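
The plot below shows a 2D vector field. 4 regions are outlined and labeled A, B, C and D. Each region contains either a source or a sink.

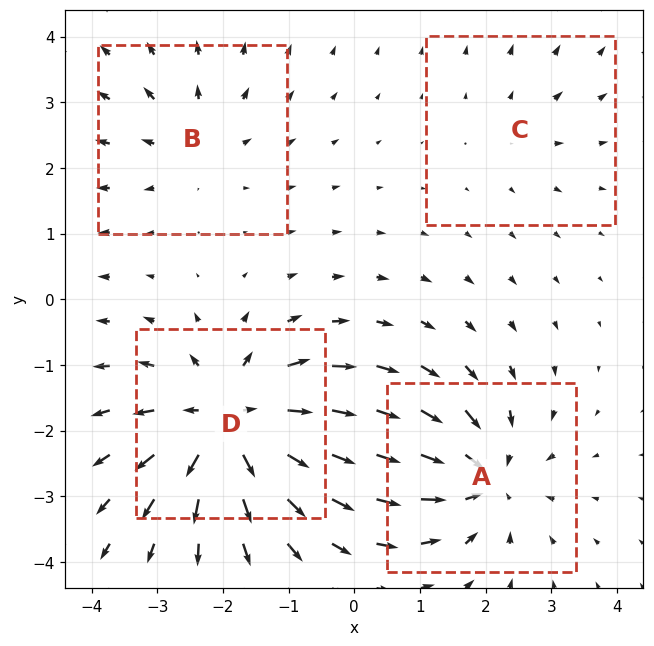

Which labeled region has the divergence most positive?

D

Divergence at each region's feature centre — A: about -6, B: about +3, C: about +2, D: about +8. Region D is most positive.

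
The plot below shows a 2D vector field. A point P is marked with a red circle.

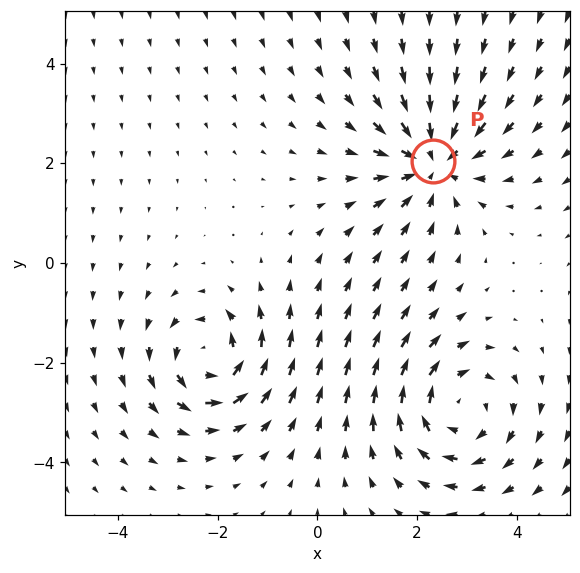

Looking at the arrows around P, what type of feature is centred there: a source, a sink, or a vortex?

At P (2.3, 2.0) the arrows converge inward. Divergence about -4, curl ≈0 — negative divergence with near-zero curl is a sink.

sink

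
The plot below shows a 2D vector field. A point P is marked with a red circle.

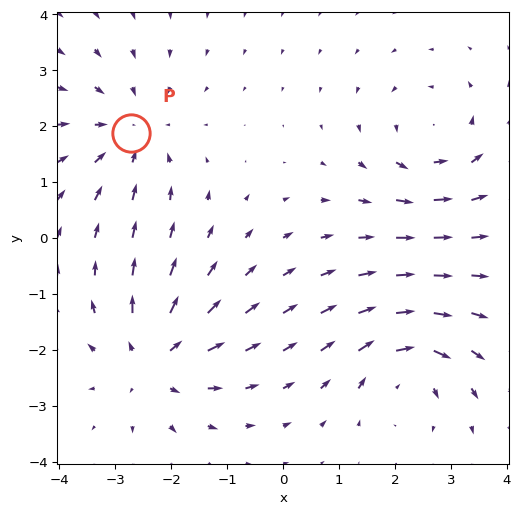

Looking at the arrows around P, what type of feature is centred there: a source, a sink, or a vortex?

At P (-2.7, 1.9) the arrows converge inward. Divergence about -4, curl ≈0 — negative divergence with near-zero curl is a sink.

sink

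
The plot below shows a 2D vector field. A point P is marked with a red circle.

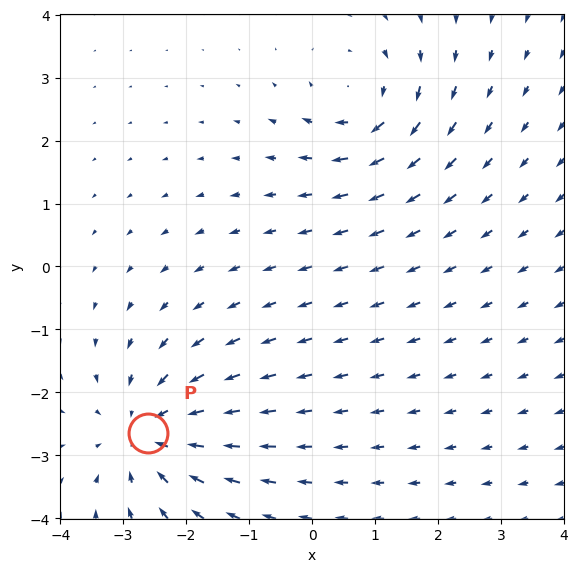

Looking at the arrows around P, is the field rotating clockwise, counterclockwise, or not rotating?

not rotating

Near P at (-2.6, -2.6) the arrows show no circulation. The curl there is ≈0.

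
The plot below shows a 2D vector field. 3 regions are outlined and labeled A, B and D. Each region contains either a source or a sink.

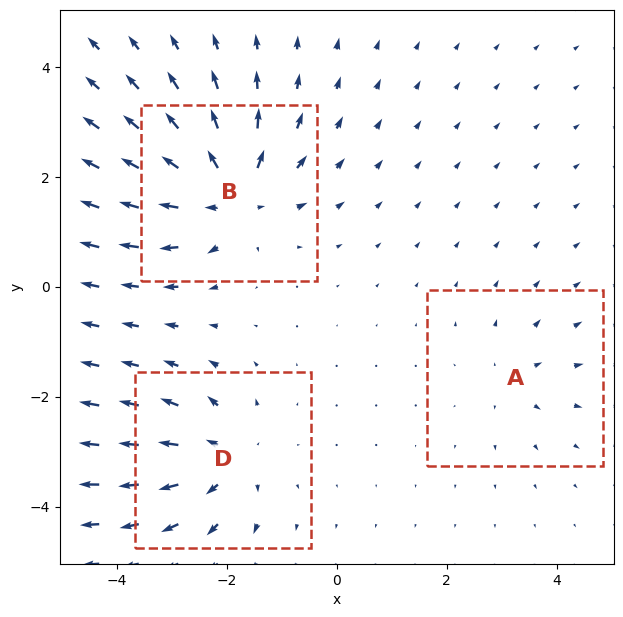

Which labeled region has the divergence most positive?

Divergence at each region's feature centre — A: about +2, B: about +5, D: about +4. Region B is most positive.

B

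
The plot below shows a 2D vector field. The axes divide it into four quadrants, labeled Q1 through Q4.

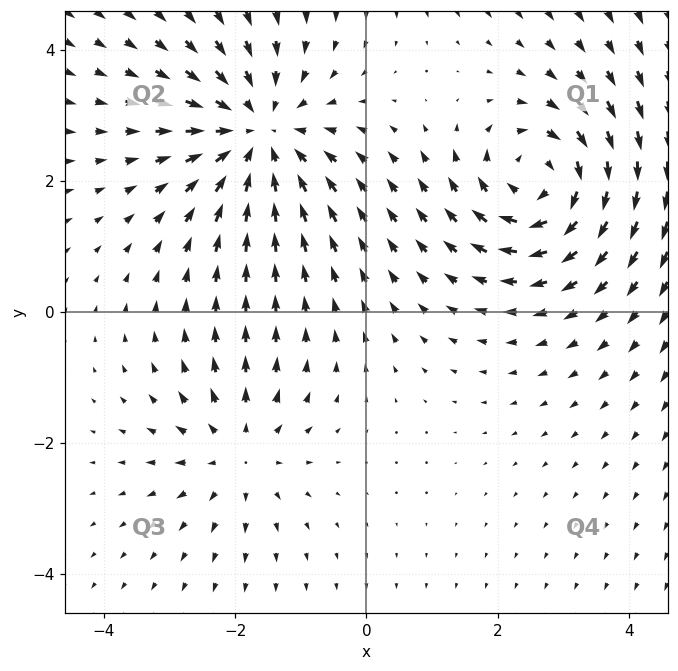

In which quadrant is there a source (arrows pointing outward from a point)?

Q3

The source sits at approximately (-1.9, -2.1), which lies in quadrant Q3. The divergence there is about +3, positive as expected for a source.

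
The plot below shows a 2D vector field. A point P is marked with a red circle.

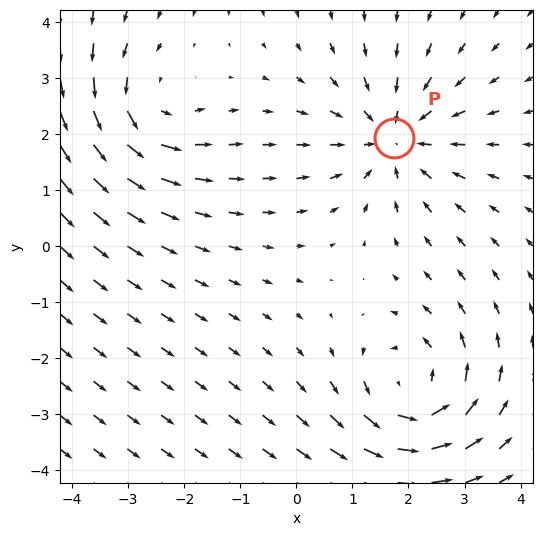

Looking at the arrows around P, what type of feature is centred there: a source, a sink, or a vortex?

At P (1.7, 1.9) the arrows converge inward. Divergence about -4, curl ≈0 — negative divergence with near-zero curl is a sink.

sink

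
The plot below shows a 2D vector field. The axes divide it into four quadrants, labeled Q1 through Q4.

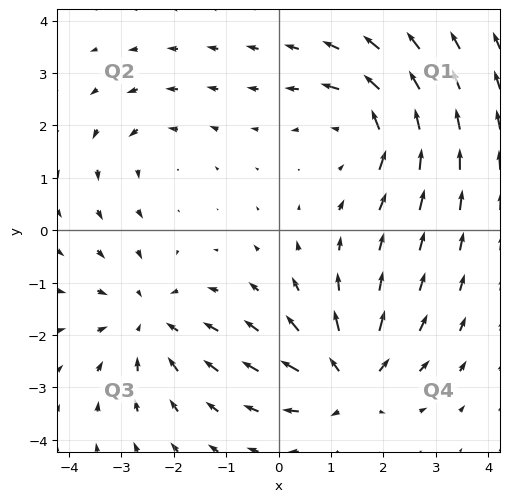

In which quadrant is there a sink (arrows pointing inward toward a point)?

Q3

The sink sits at approximately (-2.5, -1.7), which lies in quadrant Q3. The divergence there is about -4, negative as expected for a sink.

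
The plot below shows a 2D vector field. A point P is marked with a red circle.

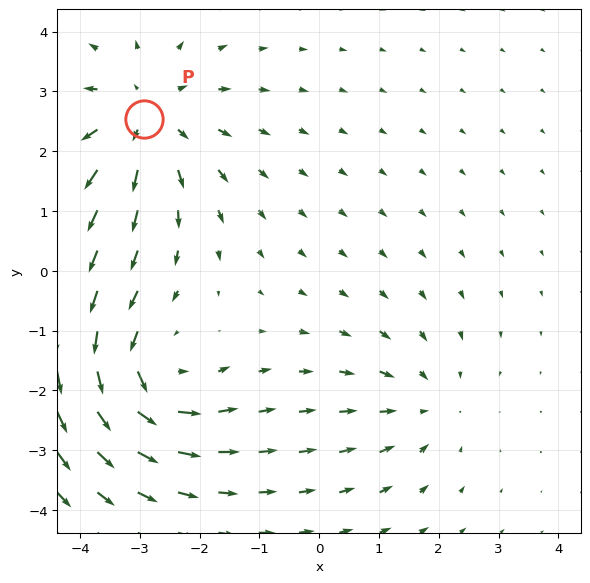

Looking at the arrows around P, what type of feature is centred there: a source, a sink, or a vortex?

At P (-2.9, 2.5) the arrows spread outward. Divergence about +4, curl ≈0 — positive divergence with near-zero curl is a source.

source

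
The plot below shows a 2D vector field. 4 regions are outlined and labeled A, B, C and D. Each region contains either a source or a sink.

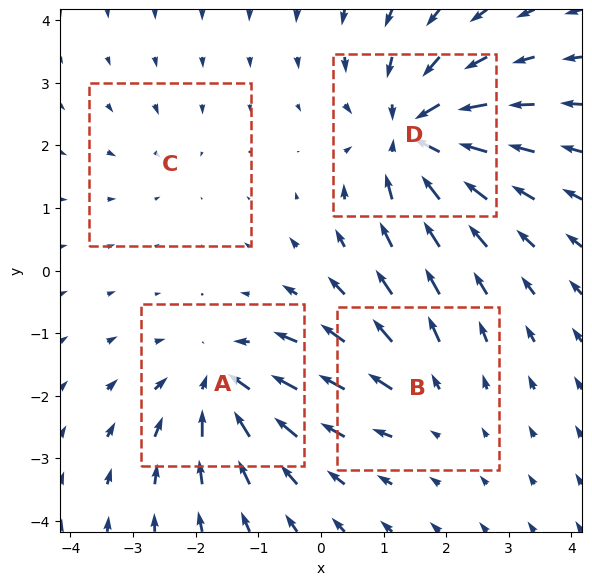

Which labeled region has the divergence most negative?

D

Divergence at each region's feature centre — A: about -6, B: about +3, C: about -2, D: about -7. Region D is most negative.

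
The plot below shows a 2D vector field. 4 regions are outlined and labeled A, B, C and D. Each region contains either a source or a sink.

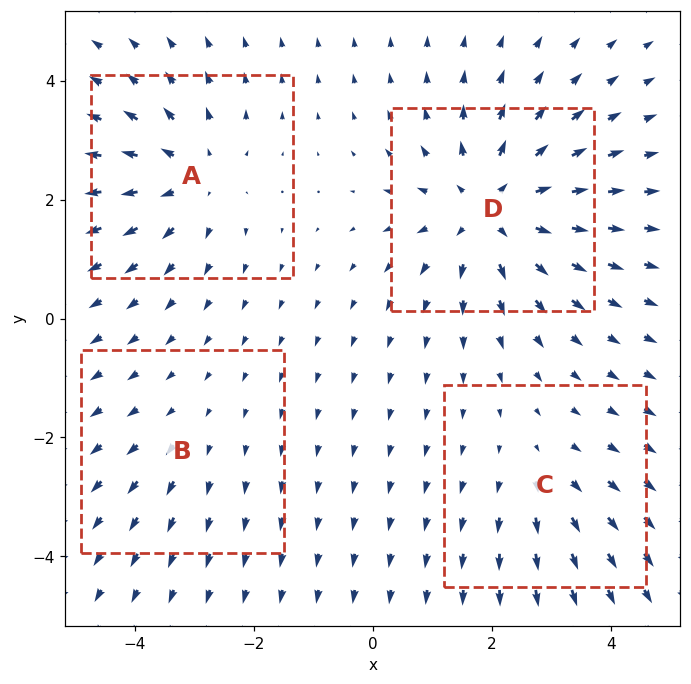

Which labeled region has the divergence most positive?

D

Divergence at each region's feature centre — A: about +4, B: about +2, C: about +3, D: about +6. Region D is most positive.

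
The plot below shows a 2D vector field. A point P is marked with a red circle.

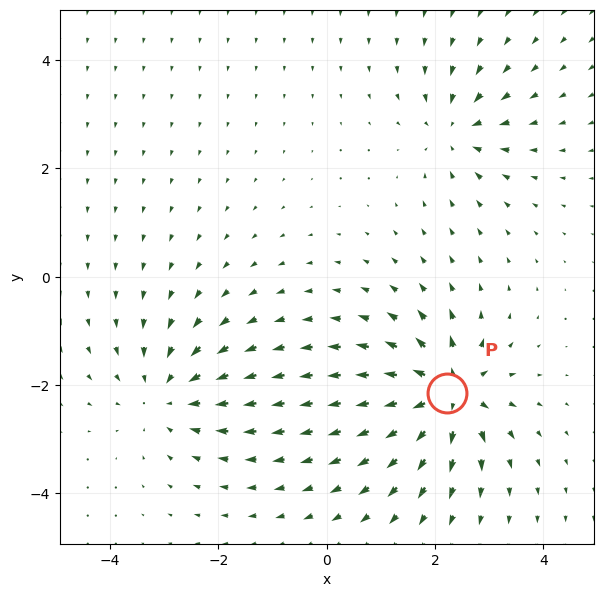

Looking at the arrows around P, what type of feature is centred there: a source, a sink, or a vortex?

At P (2.2, -2.2) the arrows spread outward. Divergence about +7, curl ≈0 — positive divergence with near-zero curl is a source.

source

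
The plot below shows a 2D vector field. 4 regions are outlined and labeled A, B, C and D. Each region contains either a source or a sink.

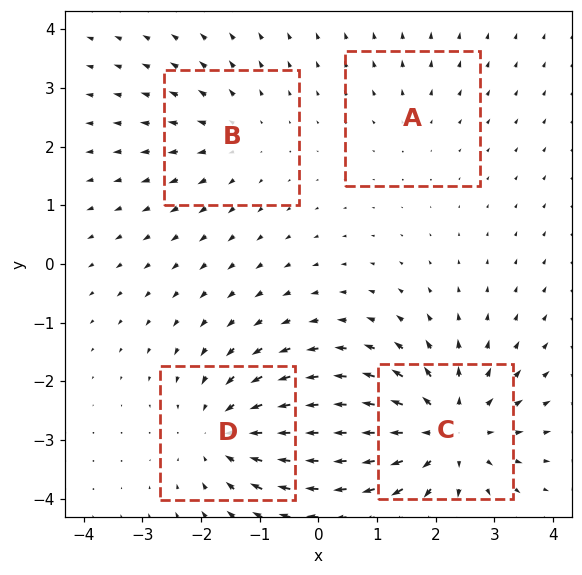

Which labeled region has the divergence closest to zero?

Divergence at each region's feature centre — A: about +2, B: about +3, C: about +6, D: about -5. Region A is closest to zero.

A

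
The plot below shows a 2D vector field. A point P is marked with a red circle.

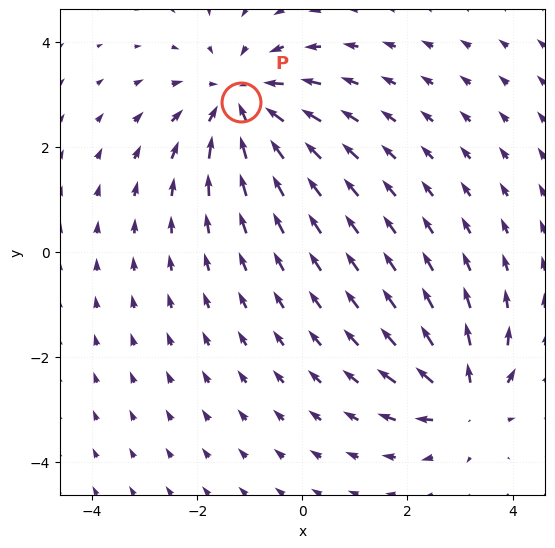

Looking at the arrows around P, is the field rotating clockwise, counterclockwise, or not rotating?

Near P at (-1.2, 2.8) the arrows show no circulation. The curl there is ≈0.

not rotating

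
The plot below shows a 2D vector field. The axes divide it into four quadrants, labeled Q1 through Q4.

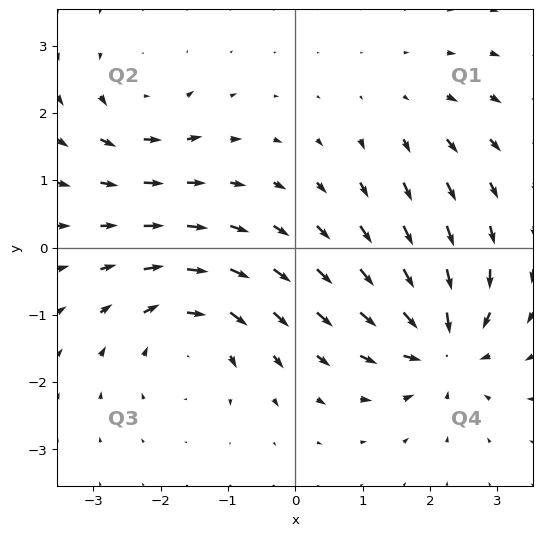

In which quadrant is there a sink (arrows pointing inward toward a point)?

Q4

The sink sits at approximately (2.2, -1.4), which lies in quadrant Q4. The divergence there is about -7, negative as expected for a sink.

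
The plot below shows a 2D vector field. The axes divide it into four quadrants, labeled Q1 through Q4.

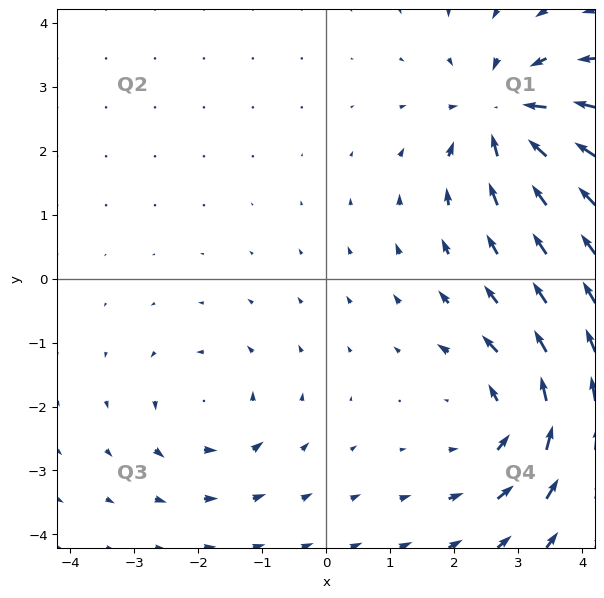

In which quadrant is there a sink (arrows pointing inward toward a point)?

The sink sits at approximately (2.8, 2.5), which lies in quadrant Q1. The divergence there is about -6, negative as expected for a sink.

Q1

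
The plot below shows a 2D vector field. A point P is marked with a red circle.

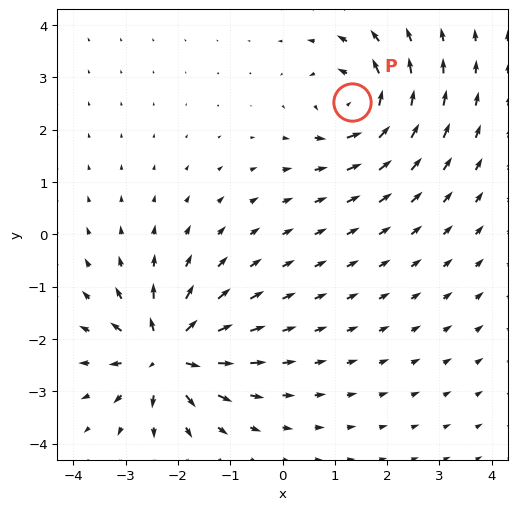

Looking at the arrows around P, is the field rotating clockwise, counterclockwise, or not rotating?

counterclockwise

Near P at (1.3, 2.5) the arrows circulate counterclockwise. The curl (z-component) there is about +5; positive curl means counterclockwise rotation.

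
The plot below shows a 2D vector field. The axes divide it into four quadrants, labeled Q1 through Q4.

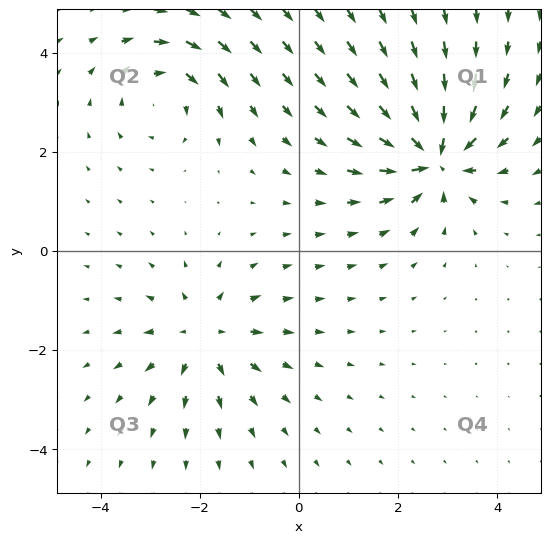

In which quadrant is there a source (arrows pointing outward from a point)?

Q3

The source sits at approximately (-1.9, -1.7), which lies in quadrant Q3. The divergence there is about +4, positive as expected for a source.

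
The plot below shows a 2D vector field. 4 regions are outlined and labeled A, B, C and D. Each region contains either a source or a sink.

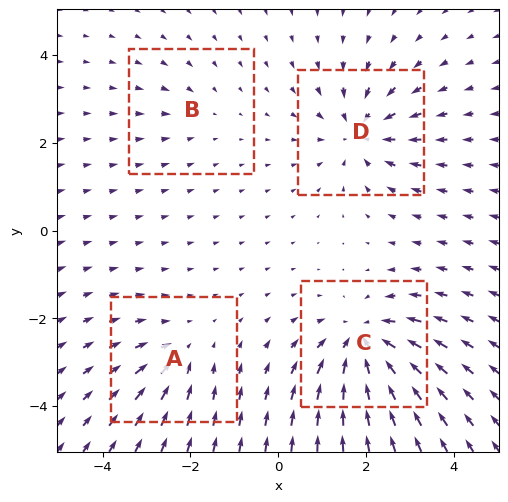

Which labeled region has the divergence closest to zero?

B

Divergence at each region's feature centre — A: about -3, B: about -2, C: about -7, D: about -5. Region B is closest to zero.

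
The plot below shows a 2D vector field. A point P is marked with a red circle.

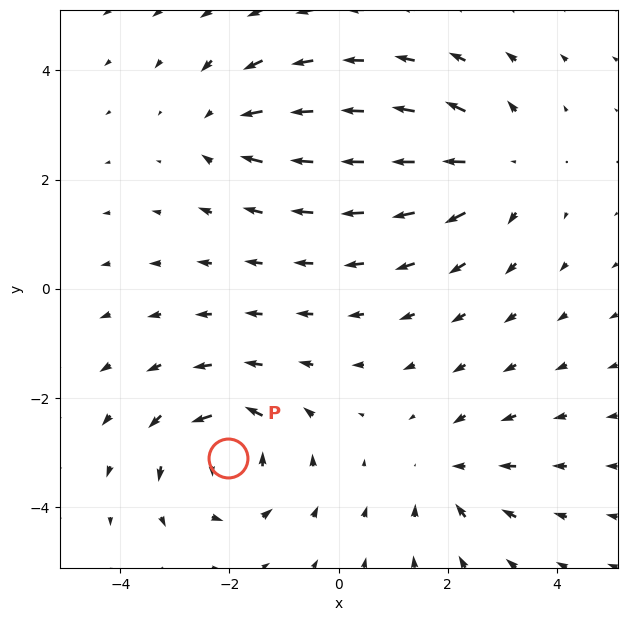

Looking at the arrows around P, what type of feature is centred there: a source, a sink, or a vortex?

vortex

At P (-2.0, -3.1) the arrows circulate counterclockwise. Divergence ≈0, curl about +6 — near-zero divergence with nonzero curl is a vortex.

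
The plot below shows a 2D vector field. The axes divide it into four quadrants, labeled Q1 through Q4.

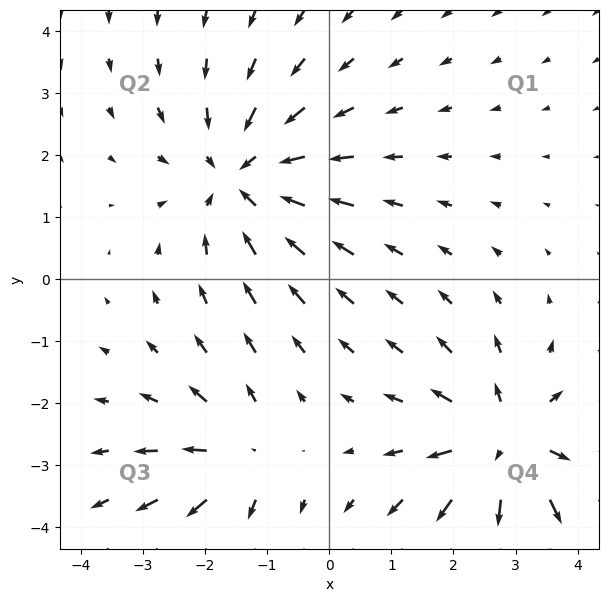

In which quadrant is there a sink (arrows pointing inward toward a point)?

The sink sits at approximately (-1.4, 1.6), which lies in quadrant Q2. The divergence there is about -4, negative as expected for a sink.

Q2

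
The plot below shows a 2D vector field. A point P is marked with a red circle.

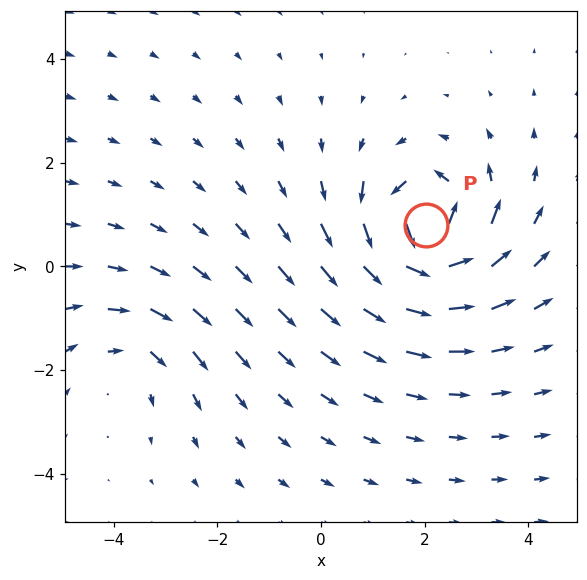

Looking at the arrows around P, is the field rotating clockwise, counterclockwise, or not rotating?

counterclockwise

Near P at (2.0, 0.8) the arrows circulate counterclockwise. The curl (z-component) there is about +7; positive curl means counterclockwise rotation.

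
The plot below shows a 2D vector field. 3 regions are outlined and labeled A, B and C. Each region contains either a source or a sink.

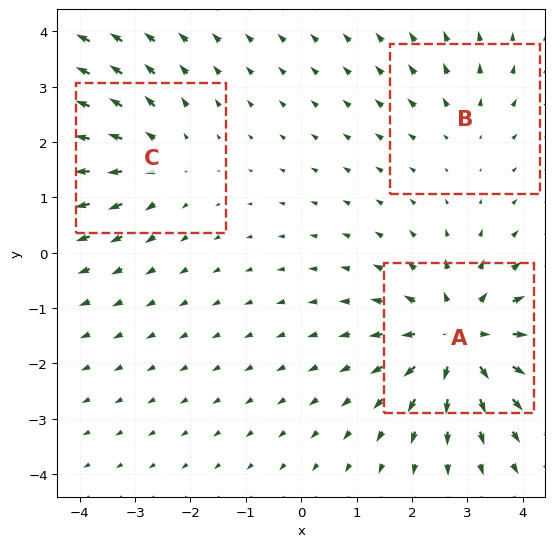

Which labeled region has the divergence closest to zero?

B

Divergence at each region's feature centre — A: about +5, B: about +2, C: about +3. Region B is closest to zero.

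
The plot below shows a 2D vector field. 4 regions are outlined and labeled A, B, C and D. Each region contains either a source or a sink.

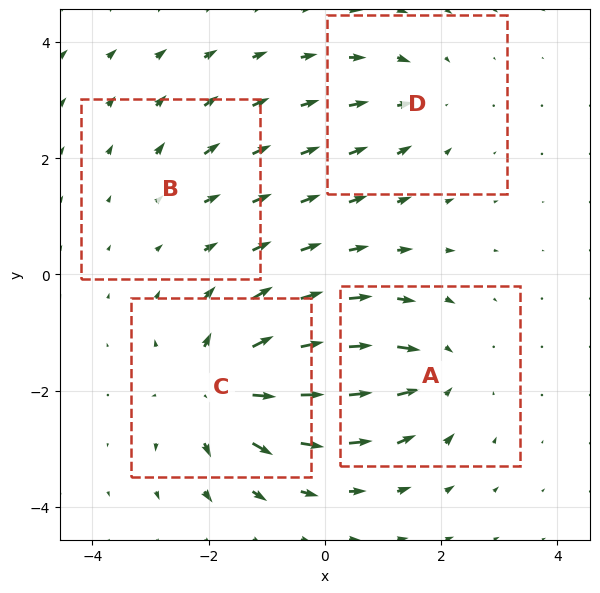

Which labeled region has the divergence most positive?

C

Divergence at each region's feature centre — A: about -5, B: about +2, C: about +7, D: about -3. Region C is most positive.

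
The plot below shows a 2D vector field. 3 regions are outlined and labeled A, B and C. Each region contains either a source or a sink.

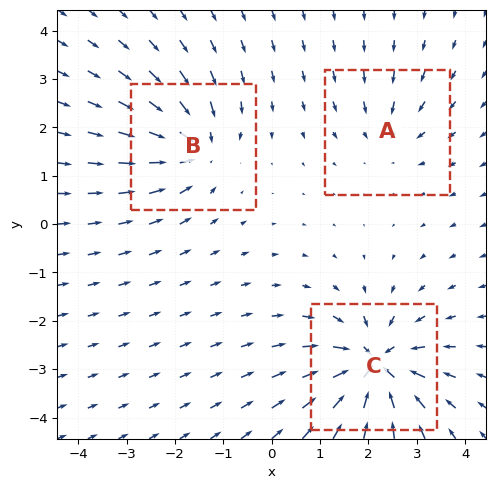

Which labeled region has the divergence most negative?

Divergence at each region's feature centre — A: about -3, B: about -4, C: about -6. Region C is most negative.

C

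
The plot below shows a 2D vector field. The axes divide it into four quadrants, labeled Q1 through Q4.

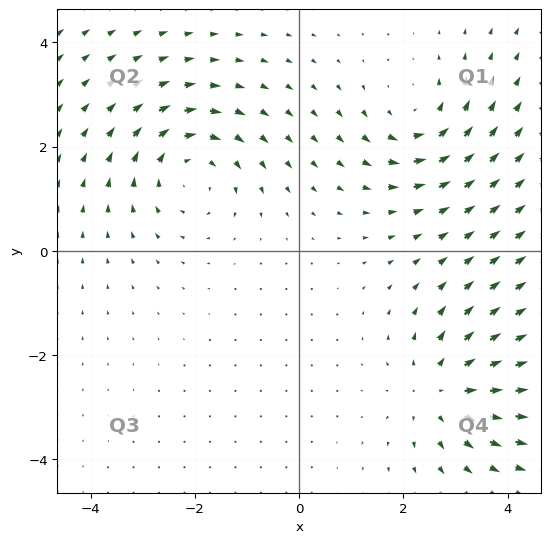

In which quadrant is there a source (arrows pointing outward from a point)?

The source sits at approximately (2.8, -2.7), which lies in quadrant Q4. The divergence there is about +4, positive as expected for a source.

Q4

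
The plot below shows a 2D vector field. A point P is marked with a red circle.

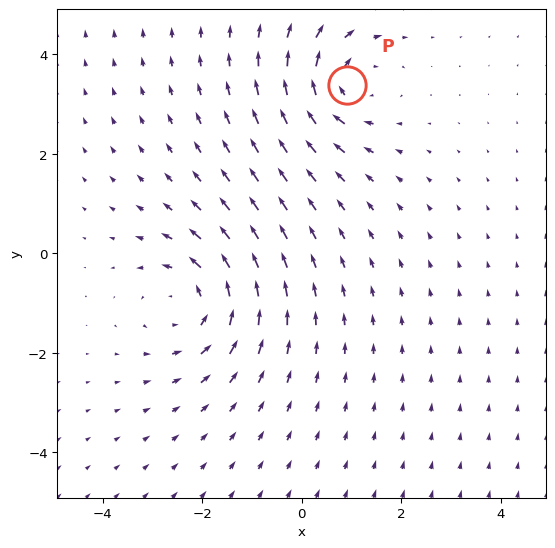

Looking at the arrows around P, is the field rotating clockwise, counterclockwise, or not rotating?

clockwise

Near P at (0.9, 3.4) the arrows circulate clockwise. The curl (z-component) there is about -4; negative curl means clockwise rotation.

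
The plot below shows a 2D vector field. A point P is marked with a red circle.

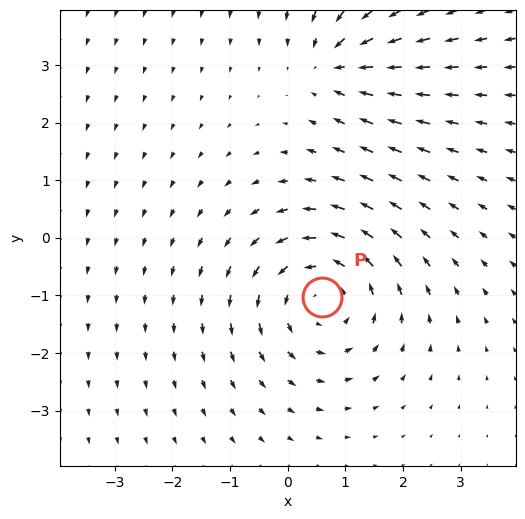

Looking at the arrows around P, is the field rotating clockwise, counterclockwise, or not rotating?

Near P at (0.6, -1.0) the arrows circulate counterclockwise. The curl (z-component) there is about +3; positive curl means counterclockwise rotation.

counterclockwise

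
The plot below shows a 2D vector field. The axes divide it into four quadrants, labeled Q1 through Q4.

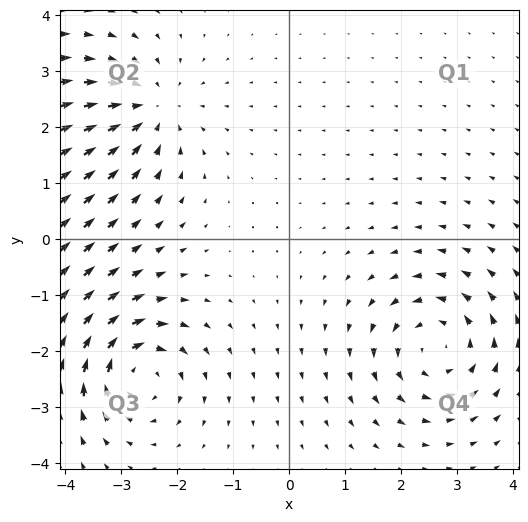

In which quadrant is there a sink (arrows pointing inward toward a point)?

Q2

The sink sits at approximately (-2.5, 2.3), which lies in quadrant Q2. The divergence there is about -3, negative as expected for a sink.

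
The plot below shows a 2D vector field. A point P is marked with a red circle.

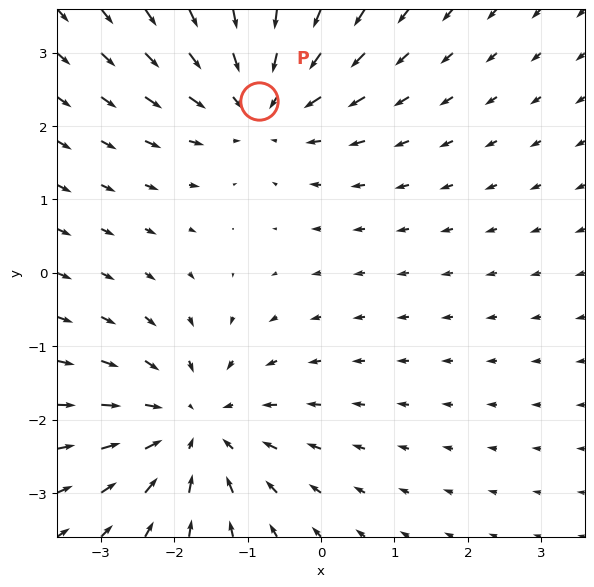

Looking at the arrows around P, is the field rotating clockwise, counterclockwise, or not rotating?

not rotating

Near P at (-0.8, 2.3) the arrows show no circulation. The curl there is ≈0.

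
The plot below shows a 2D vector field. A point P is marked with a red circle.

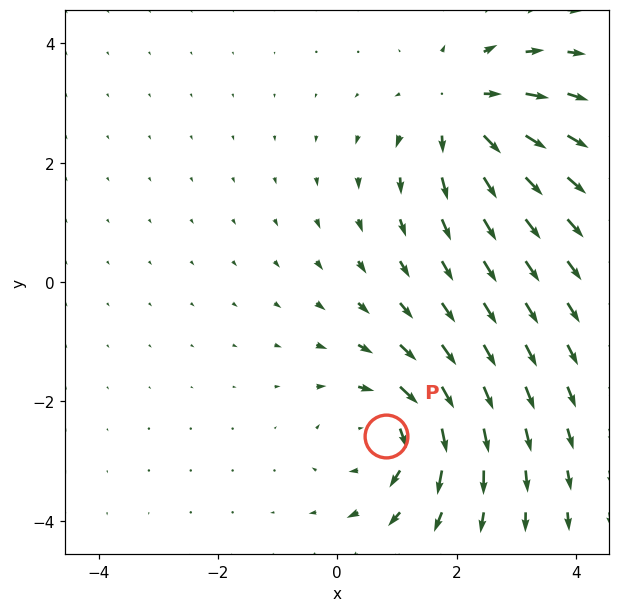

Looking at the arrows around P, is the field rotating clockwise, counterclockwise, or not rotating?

clockwise

Near P at (0.8, -2.6) the arrows circulate clockwise. The curl (z-component) there is about -5; negative curl means clockwise rotation.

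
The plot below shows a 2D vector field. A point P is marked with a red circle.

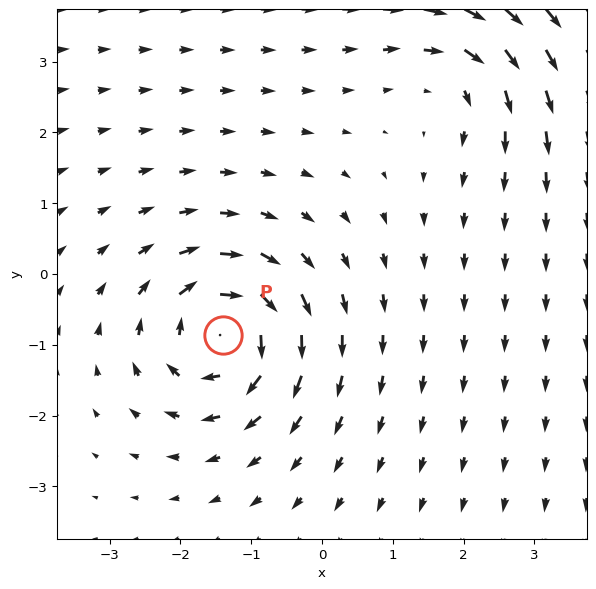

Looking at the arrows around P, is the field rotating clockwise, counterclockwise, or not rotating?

Near P at (-1.4, -0.9) the arrows circulate clockwise. The curl (z-component) there is about -7; negative curl means clockwise rotation.

clockwise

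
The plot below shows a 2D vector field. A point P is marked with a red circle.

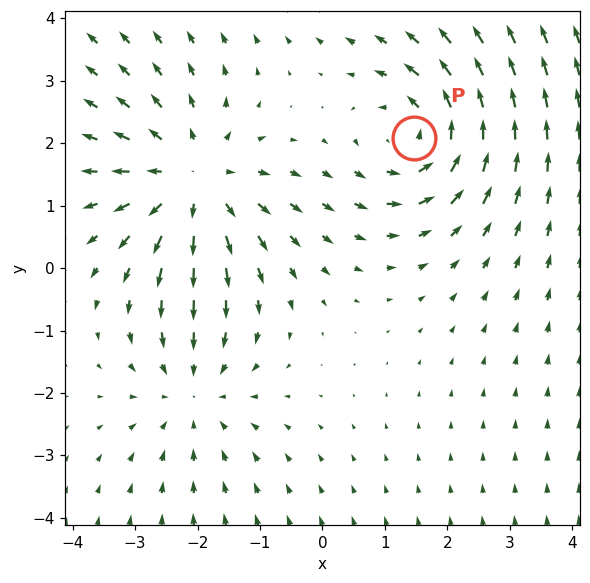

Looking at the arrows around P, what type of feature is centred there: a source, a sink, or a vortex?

vortex

At P (1.5, 2.1) the arrows circulate counterclockwise. Divergence ≈0, curl about +3 — near-zero divergence with nonzero curl is a vortex.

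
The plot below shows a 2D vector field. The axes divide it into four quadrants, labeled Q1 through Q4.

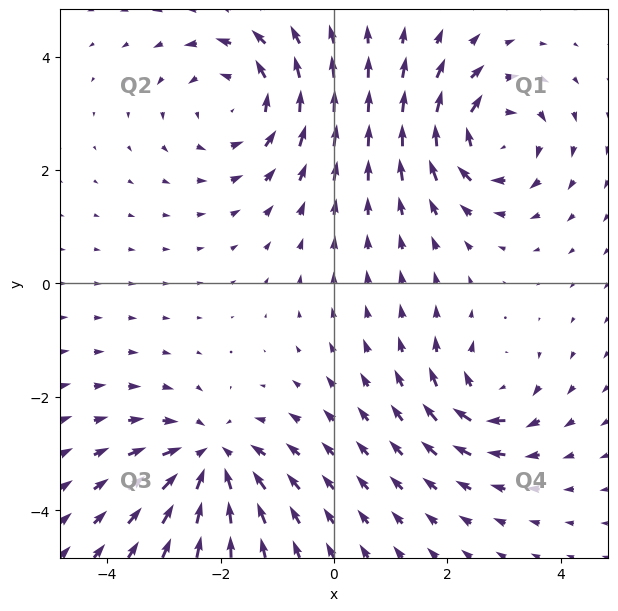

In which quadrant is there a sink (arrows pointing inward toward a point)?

Q3

The sink sits at approximately (-2.2, -3.1), which lies in quadrant Q3. The divergence there is about -5, negative as expected for a sink.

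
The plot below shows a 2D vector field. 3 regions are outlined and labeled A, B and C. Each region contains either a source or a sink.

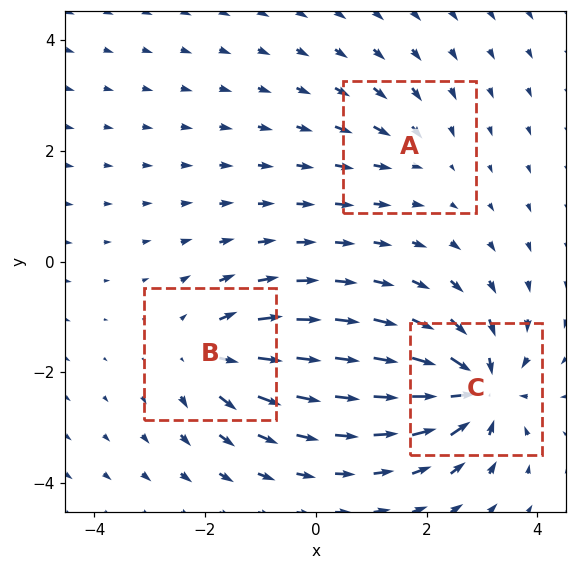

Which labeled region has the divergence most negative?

Divergence at each region's feature centre — A: about -2, B: about +4, C: about -6. Region C is most negative.

C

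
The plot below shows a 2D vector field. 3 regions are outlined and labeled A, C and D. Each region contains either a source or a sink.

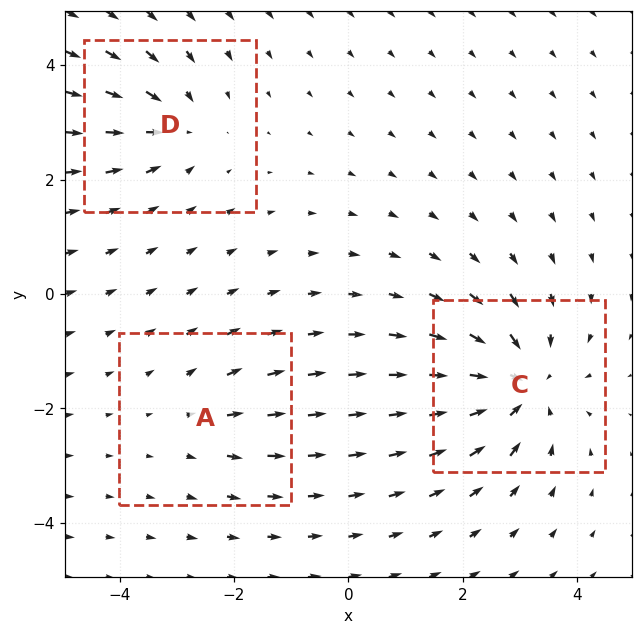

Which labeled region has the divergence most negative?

C

Divergence at each region's feature centre — A: about +2, C: about -5, D: about -3. Region C is most negative.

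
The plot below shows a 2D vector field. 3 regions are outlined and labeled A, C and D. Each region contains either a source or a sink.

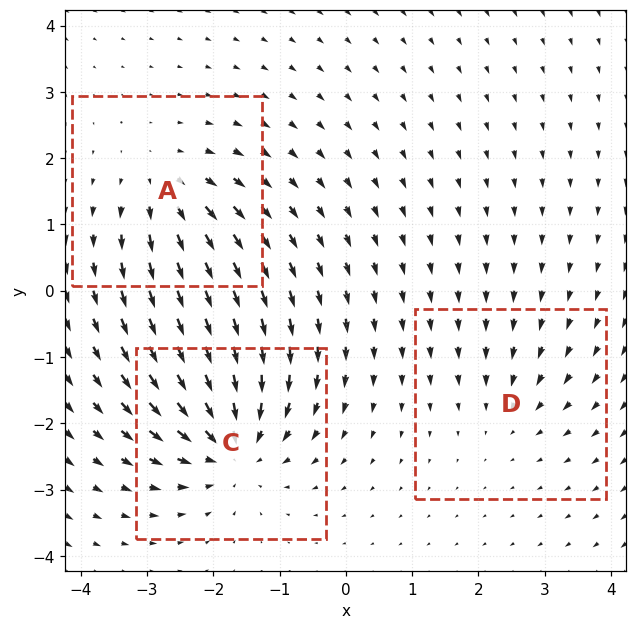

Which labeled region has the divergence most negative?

Divergence at each region's feature centre — A: about +4, C: about -6, D: about -2. Region C is most negative.

C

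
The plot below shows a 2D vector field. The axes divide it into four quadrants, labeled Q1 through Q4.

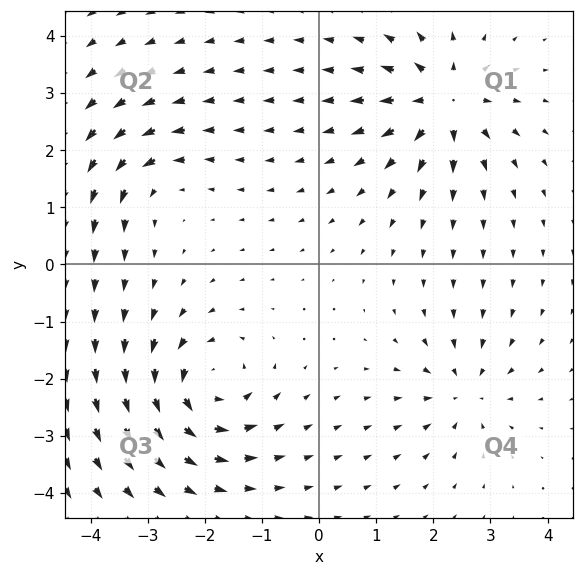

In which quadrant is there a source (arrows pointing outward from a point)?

The source sits at approximately (2.2, 2.9), which lies in quadrant Q1. The divergence there is about +6, positive as expected for a source.

Q1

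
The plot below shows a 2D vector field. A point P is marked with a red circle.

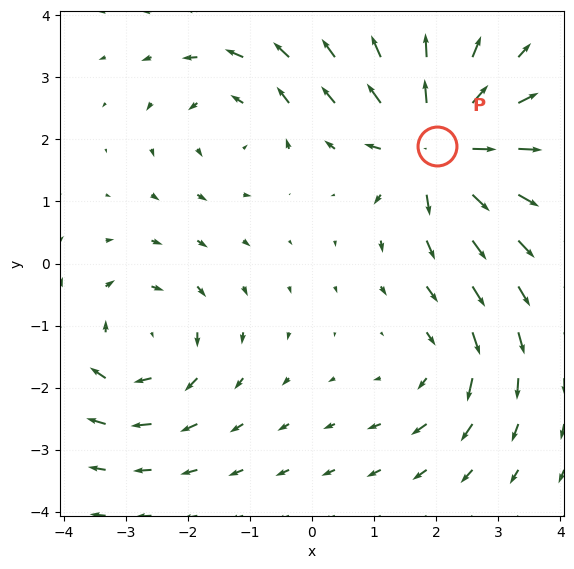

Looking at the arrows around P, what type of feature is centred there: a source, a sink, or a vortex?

At P (2.0, 1.9) the arrows spread outward. Divergence about +6, curl ≈0 — positive divergence with near-zero curl is a source.

source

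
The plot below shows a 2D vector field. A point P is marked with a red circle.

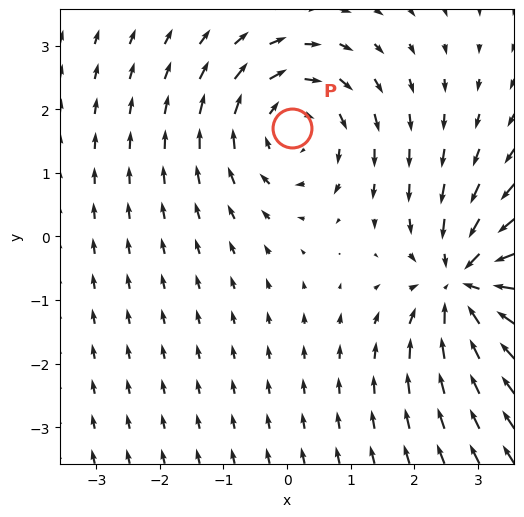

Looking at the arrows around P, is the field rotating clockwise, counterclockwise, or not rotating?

Near P at (0.1, 1.7) the arrows circulate clockwise. The curl (z-component) there is about -3; negative curl means clockwise rotation.

clockwise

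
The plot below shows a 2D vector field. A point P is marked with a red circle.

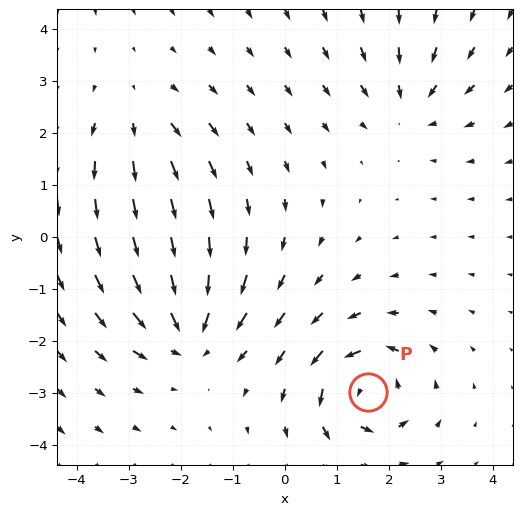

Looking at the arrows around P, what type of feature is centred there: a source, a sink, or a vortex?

vortex

At P (1.6, -3.0) the arrows circulate counterclockwise. Divergence ≈0, curl about +7 — near-zero divergence with nonzero curl is a vortex.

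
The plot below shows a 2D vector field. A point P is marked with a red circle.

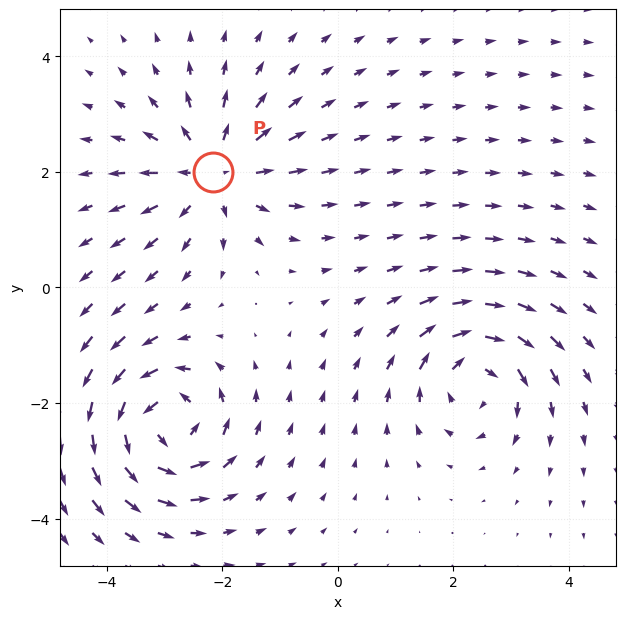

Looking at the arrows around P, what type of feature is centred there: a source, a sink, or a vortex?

source

At P (-2.2, 2.0) the arrows spread outward. Divergence about +4, curl ≈0 — positive divergence with near-zero curl is a source.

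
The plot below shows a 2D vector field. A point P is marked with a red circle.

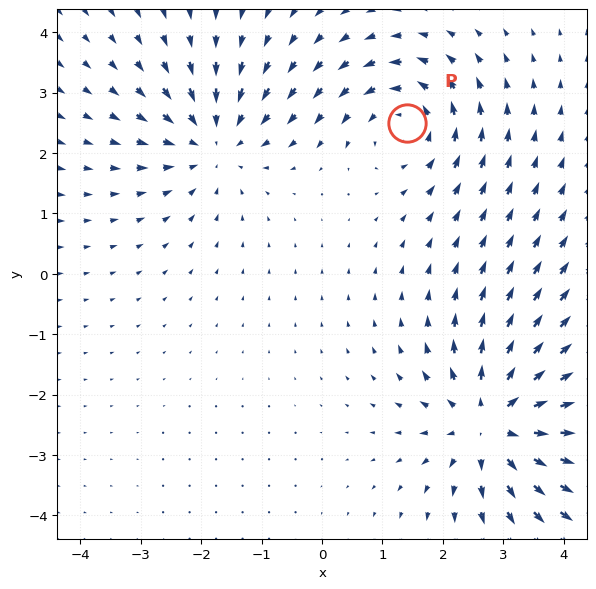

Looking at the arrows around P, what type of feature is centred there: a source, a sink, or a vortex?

At P (1.4, 2.5) the arrows circulate counterclockwise. Divergence ≈0, curl about +3 — near-zero divergence with nonzero curl is a vortex.

vortex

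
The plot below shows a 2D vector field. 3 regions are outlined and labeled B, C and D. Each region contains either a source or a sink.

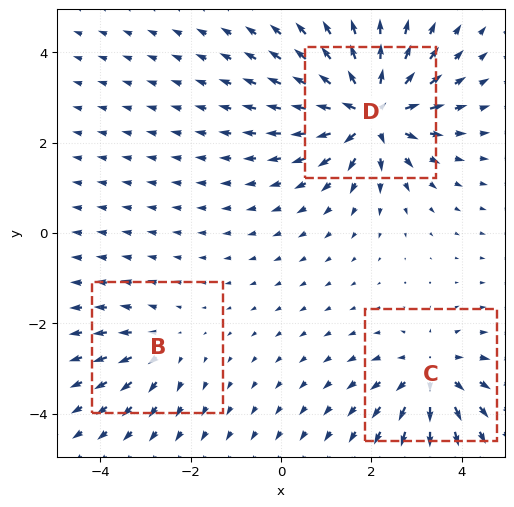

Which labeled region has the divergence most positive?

Divergence at each region's feature centre — B: about +2, C: about +4, D: about +6. Region D is most positive.

D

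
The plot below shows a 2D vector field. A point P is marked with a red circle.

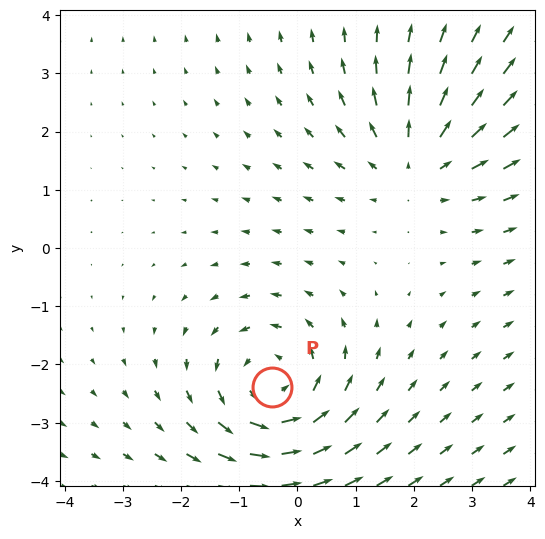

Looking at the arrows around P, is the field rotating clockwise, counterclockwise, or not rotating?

counterclockwise

Near P at (-0.4, -2.4) the arrows circulate counterclockwise. The curl (z-component) there is about +3; positive curl means counterclockwise rotation.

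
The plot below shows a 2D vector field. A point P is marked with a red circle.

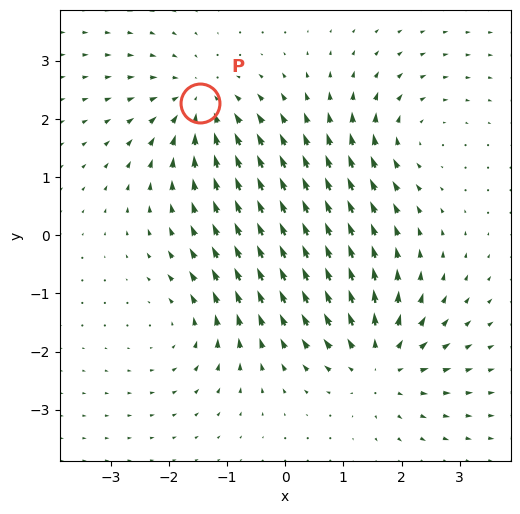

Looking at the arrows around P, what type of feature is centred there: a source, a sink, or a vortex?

sink

At P (-1.5, 2.3) the arrows converge inward. Divergence about -5, curl ≈0 — negative divergence with near-zero curl is a sink.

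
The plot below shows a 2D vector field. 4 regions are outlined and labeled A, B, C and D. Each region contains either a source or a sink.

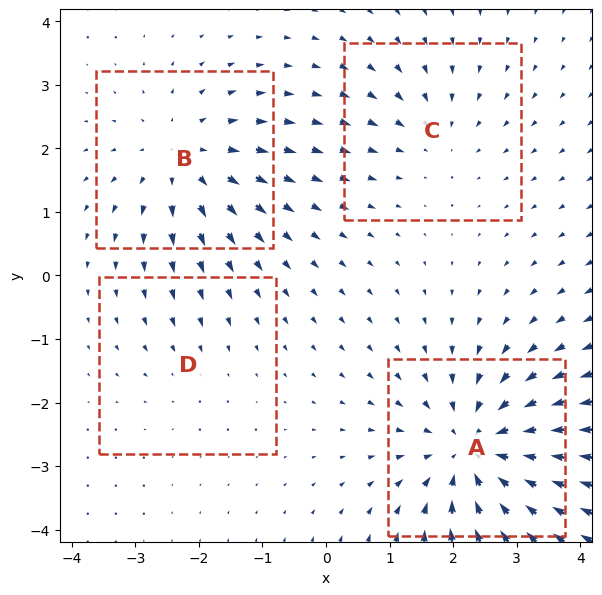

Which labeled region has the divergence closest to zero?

D

Divergence at each region's feature centre — A: about -6, B: about +4, C: about -3, D: about -2. Region D is closest to zero.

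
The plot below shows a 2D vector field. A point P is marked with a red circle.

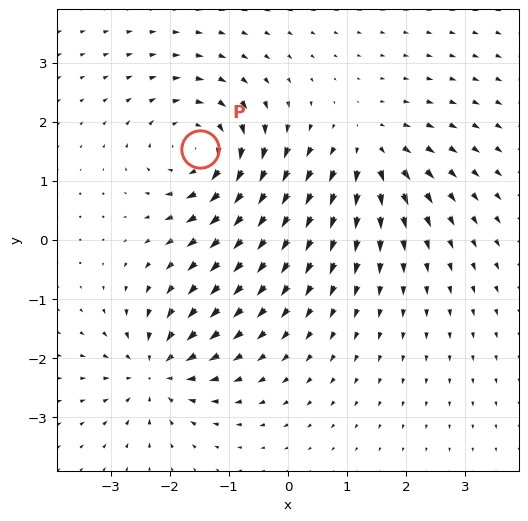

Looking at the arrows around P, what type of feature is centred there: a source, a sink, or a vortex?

vortex

At P (-1.5, 1.5) the arrows circulate clockwise. Divergence ≈0, curl about -6 — near-zero divergence with nonzero curl is a vortex.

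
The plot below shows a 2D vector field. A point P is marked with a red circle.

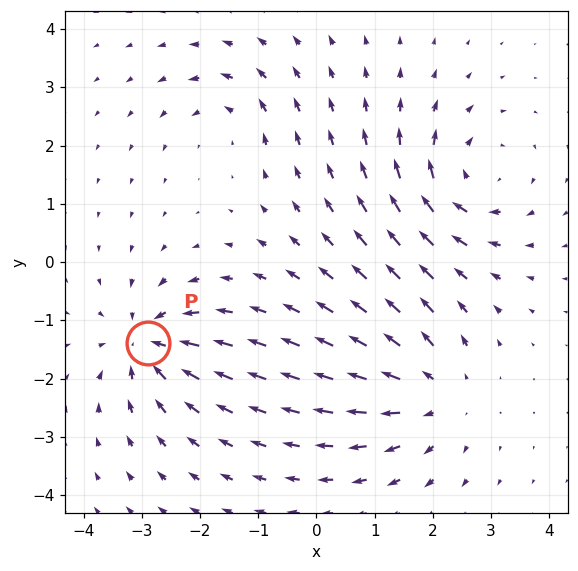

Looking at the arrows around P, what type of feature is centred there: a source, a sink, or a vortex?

At P (-2.9, -1.4) the arrows converge inward. Divergence about -6, curl ≈0 — negative divergence with near-zero curl is a sink.

sink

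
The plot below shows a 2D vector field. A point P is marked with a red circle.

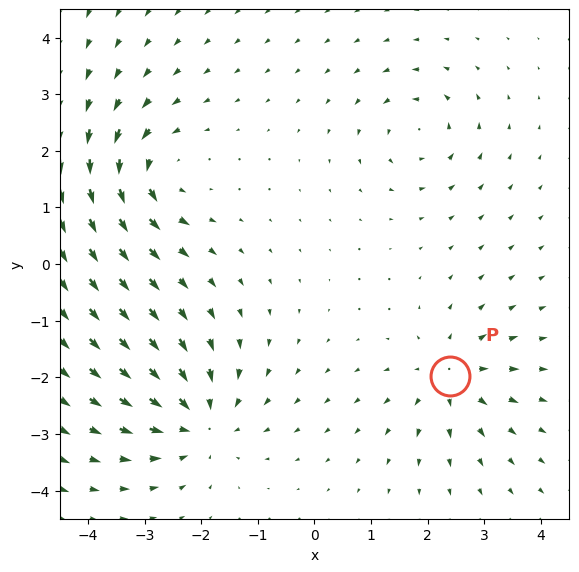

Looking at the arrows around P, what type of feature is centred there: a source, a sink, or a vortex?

At P (2.4, -2.0) the arrows spread outward. Divergence about +4, curl ≈0 — positive divergence with near-zero curl is a source.

source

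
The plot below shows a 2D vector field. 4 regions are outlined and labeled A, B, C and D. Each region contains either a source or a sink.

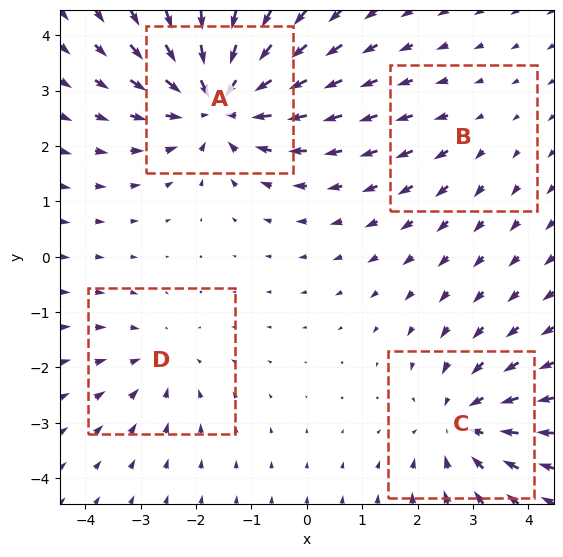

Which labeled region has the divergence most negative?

A

Divergence at each region's feature centre — A: about -6, B: about +2, C: about -4, D: about -3. Region A is most negative.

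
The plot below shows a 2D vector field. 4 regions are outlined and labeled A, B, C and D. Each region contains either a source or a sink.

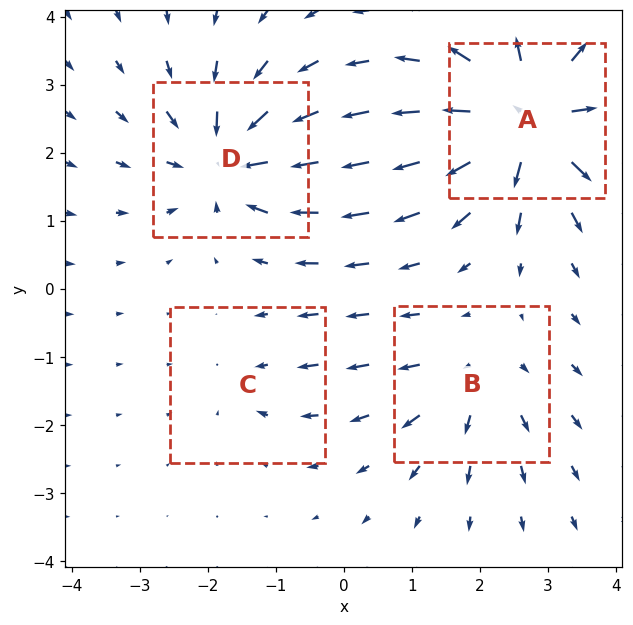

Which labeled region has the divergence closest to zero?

C

Divergence at each region's feature centre — A: about +8, B: about +4, C: about -2, D: about -6. Region C is closest to zero.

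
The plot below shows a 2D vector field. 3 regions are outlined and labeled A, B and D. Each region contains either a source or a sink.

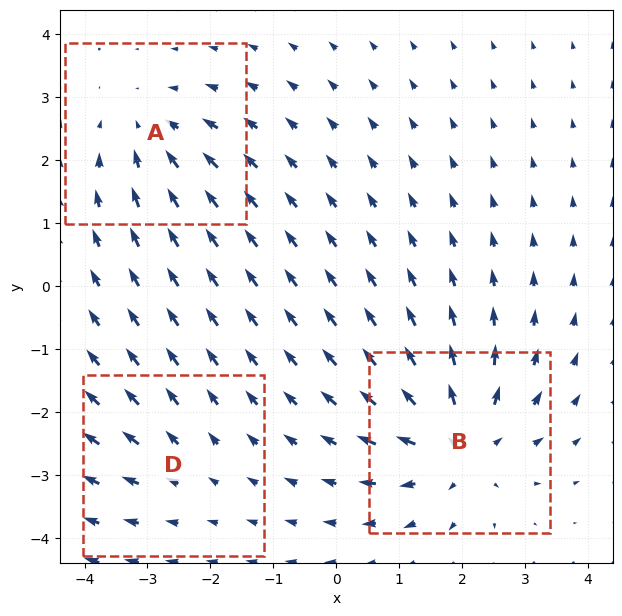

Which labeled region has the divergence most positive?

B

Divergence at each region's feature centre — A: about -3, B: about +5, D: about +2. Region B is most positive.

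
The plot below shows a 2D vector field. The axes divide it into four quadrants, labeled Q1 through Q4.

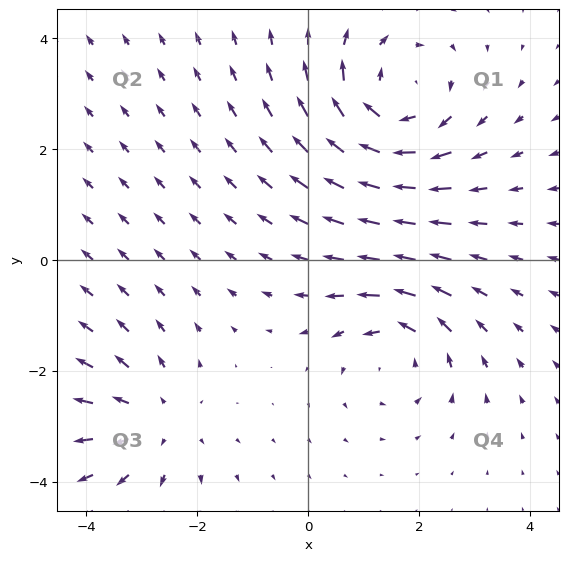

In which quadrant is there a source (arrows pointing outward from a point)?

Q3

The source sits at approximately (-2.8, -2.9), which lies in quadrant Q3. The divergence there is about +2, positive as expected for a source.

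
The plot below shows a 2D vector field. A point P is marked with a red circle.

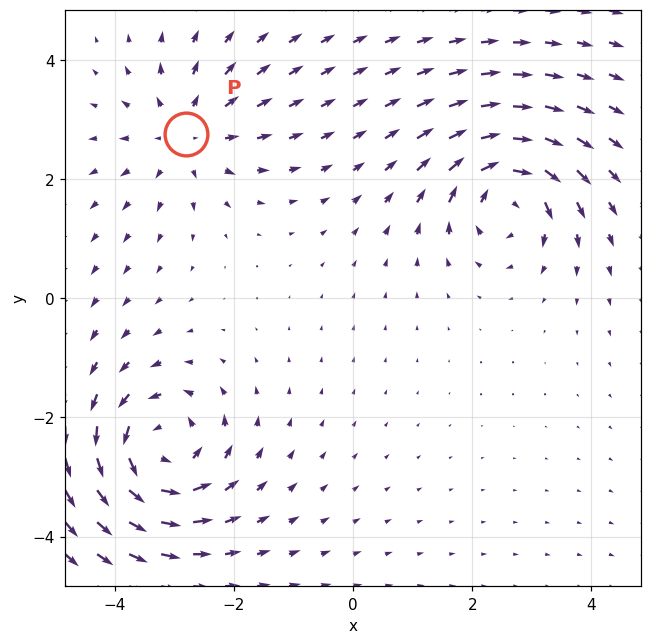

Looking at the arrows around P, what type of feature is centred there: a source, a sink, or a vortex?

At P (-2.8, 2.8) the arrows spread outward. Divergence about +3, curl ≈0 — positive divergence with near-zero curl is a source.

source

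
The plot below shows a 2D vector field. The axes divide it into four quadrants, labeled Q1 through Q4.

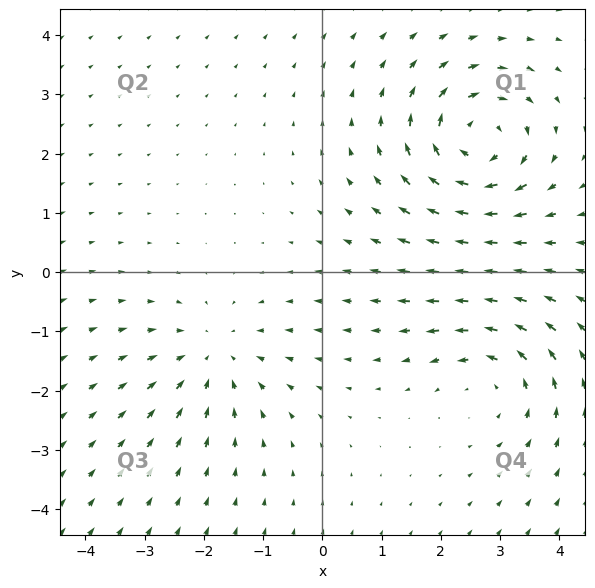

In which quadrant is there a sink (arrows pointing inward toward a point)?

Q3

The sink sits at approximately (-1.8, -1.4), which lies in quadrant Q3. The divergence there is about -3, negative as expected for a sink.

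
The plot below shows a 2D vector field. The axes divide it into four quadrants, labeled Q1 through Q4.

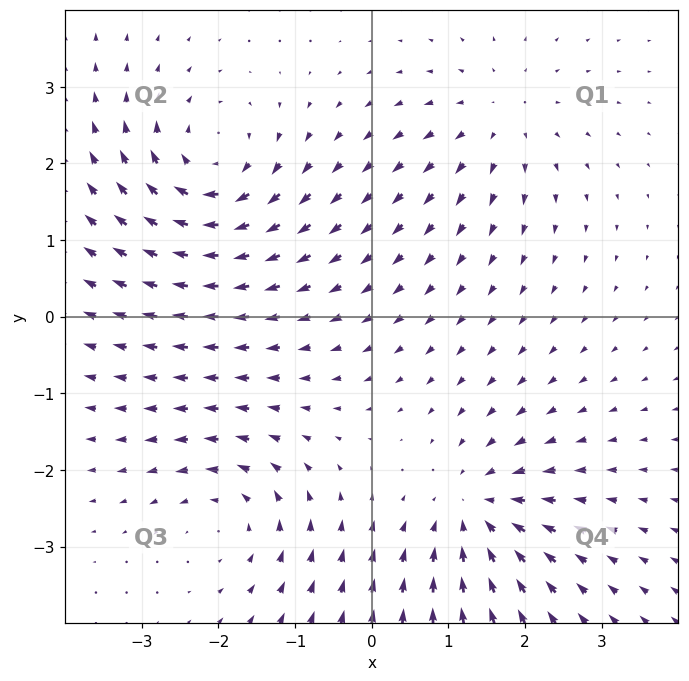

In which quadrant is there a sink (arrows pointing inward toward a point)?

The sink sits at approximately (1.4, -2.5), which lies in quadrant Q4. The divergence there is about -5, negative as expected for a sink.

Q4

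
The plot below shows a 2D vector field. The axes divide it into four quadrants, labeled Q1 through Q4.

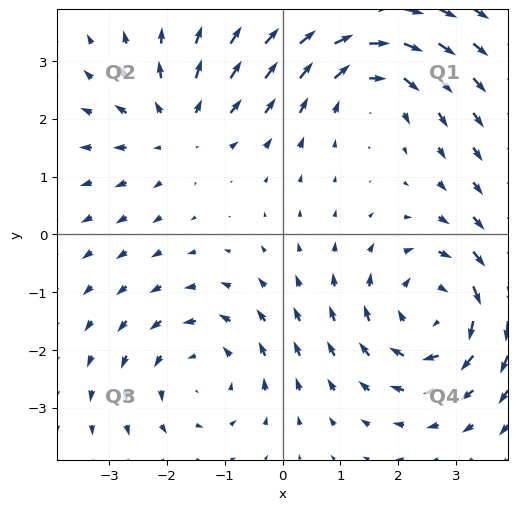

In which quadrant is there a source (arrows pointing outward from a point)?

Q2

The source sits at approximately (-1.8, 1.8), which lies in quadrant Q2. The divergence there is about +3, positive as expected for a source.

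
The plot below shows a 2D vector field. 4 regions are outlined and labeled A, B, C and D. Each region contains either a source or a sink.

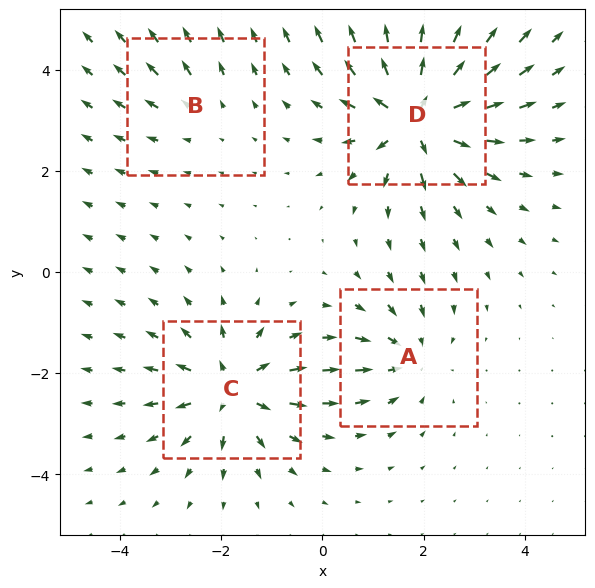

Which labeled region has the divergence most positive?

Divergence at each region's feature centre — A: about -4, B: about +2, C: about +6, D: about +8. Region D is most positive.

D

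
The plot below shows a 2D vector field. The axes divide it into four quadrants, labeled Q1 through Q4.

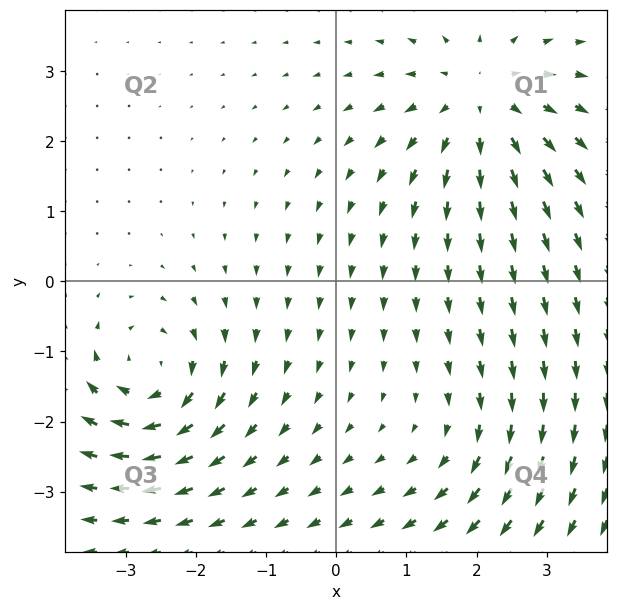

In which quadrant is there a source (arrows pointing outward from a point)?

Q1

The source sits at approximately (2.1, 2.6), which lies in quadrant Q1. The divergence there is about +4, positive as expected for a source.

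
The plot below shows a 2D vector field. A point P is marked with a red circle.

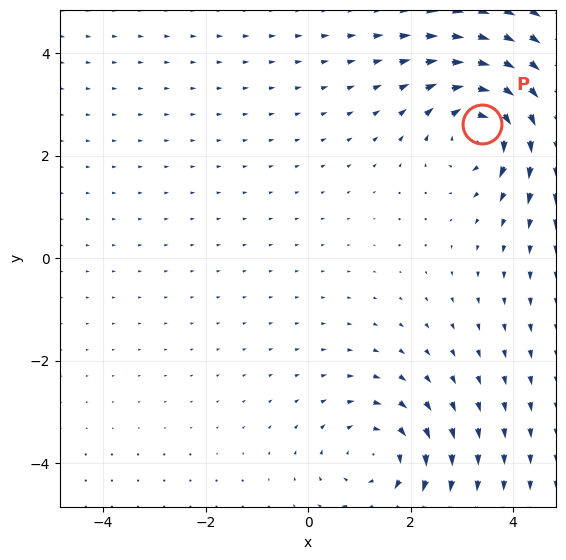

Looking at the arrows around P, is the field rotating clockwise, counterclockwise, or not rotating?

clockwise

Near P at (3.4, 2.6) the arrows circulate clockwise. The curl (z-component) there is about -6; negative curl means clockwise rotation.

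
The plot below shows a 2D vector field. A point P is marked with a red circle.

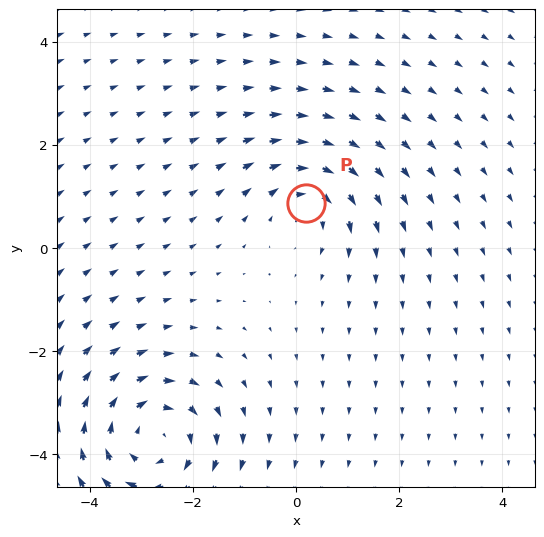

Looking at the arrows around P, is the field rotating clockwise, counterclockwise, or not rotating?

Near P at (0.2, 0.9) the arrows circulate clockwise. The curl (z-component) there is about -4; negative curl means clockwise rotation.

clockwise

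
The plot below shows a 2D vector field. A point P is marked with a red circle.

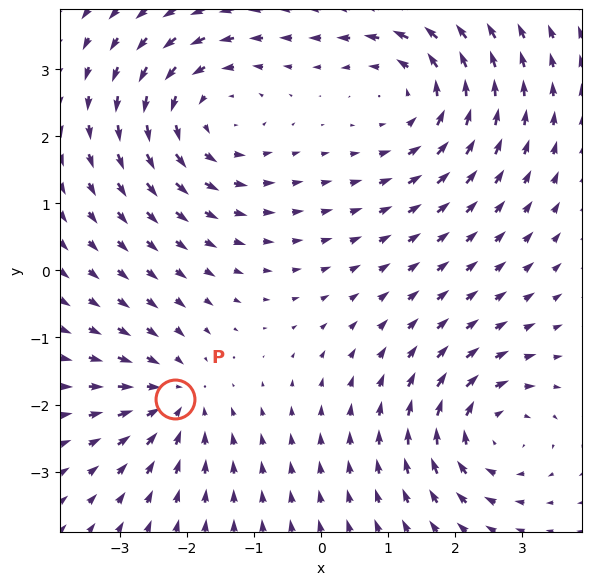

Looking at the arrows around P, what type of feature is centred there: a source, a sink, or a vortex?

sink

At P (-2.2, -1.9) the arrows converge inward. Divergence about -4, curl ≈0 — negative divergence with near-zero curl is a sink.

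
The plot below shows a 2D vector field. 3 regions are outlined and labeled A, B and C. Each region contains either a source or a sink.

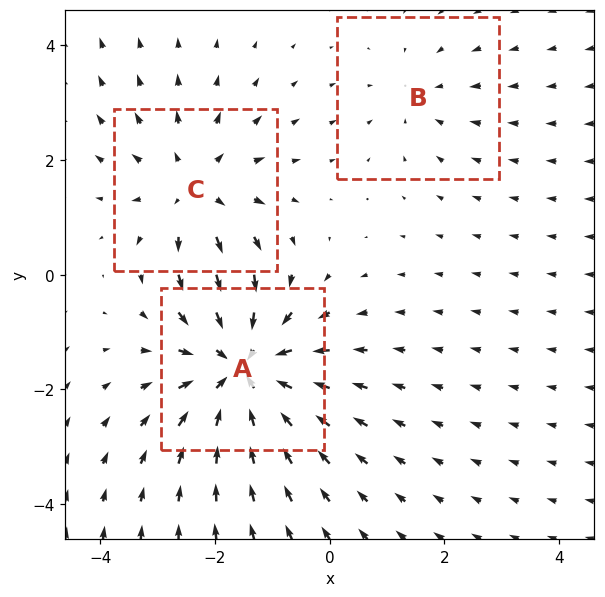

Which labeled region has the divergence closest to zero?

Divergence at each region's feature centre — A: about -4, B: about -2, C: about +3. Region B is closest to zero.

B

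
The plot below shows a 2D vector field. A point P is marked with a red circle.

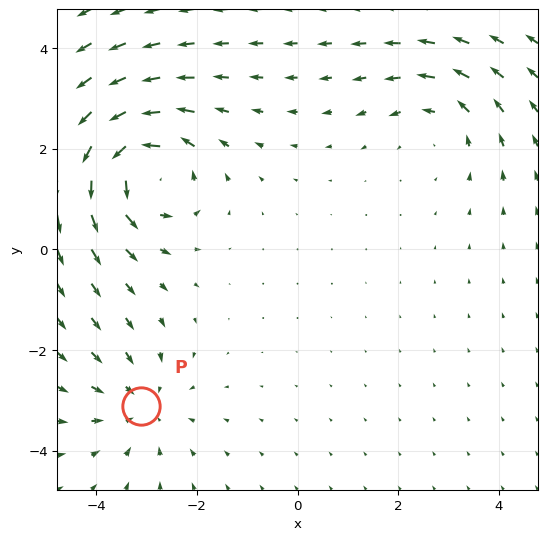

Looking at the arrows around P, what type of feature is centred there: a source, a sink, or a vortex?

sink

At P (-3.1, -3.1) the arrows converge inward. Divergence about -3, curl ≈0 — negative divergence with near-zero curl is a sink.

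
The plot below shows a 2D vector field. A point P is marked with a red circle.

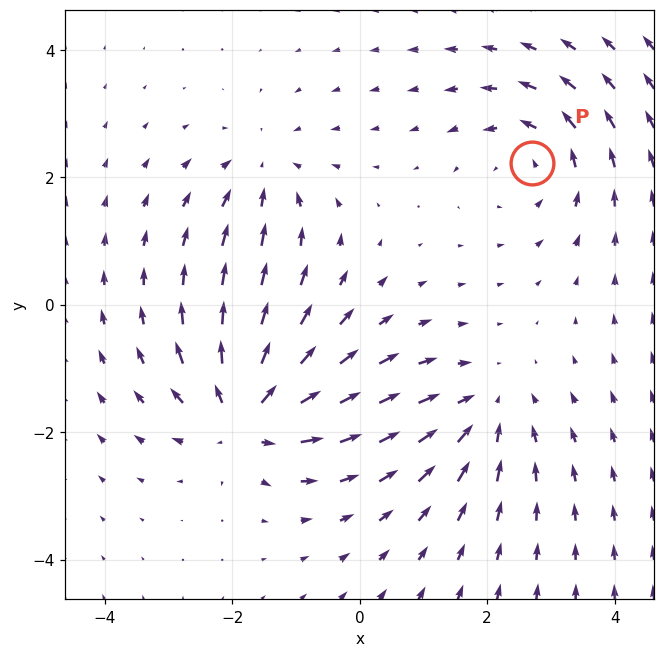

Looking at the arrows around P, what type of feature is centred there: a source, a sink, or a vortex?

vortex

At P (2.7, 2.2) the arrows circulate counterclockwise. Divergence ≈0, curl about +3 — near-zero divergence with nonzero curl is a vortex.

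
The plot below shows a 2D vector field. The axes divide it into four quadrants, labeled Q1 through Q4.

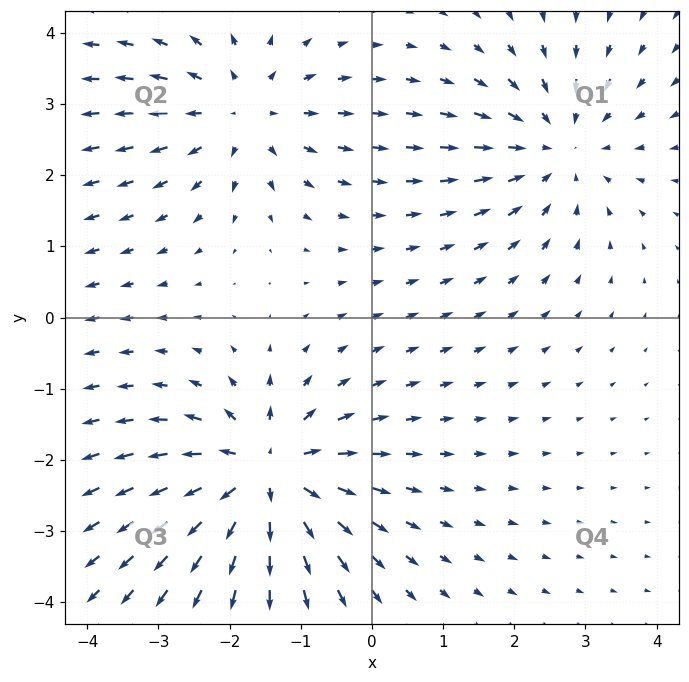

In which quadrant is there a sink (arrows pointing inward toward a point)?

Q1

The sink sits at approximately (2.6, 2.4), which lies in quadrant Q1. The divergence there is about -3, negative as expected for a sink.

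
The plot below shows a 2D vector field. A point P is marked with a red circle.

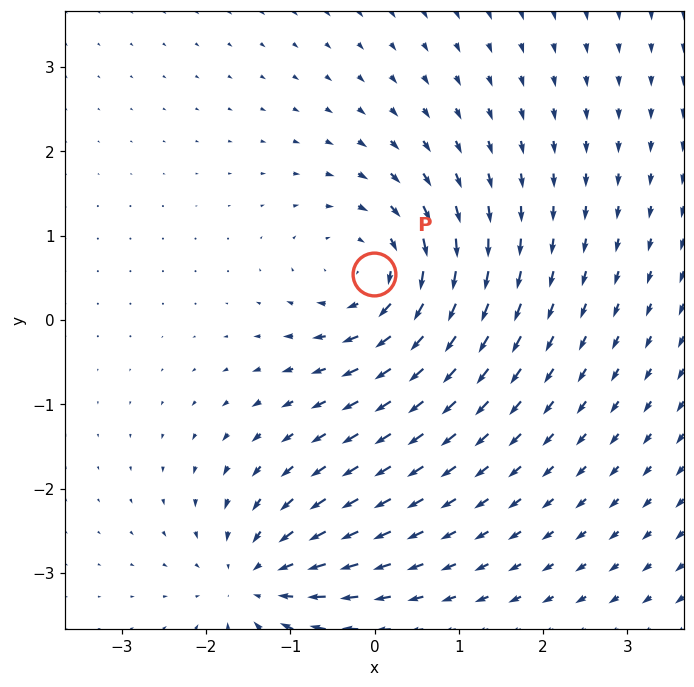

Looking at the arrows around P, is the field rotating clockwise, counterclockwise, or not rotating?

clockwise

Near P at (-0.0, 0.5) the arrows circulate clockwise. The curl (z-component) there is about -5; negative curl means clockwise rotation.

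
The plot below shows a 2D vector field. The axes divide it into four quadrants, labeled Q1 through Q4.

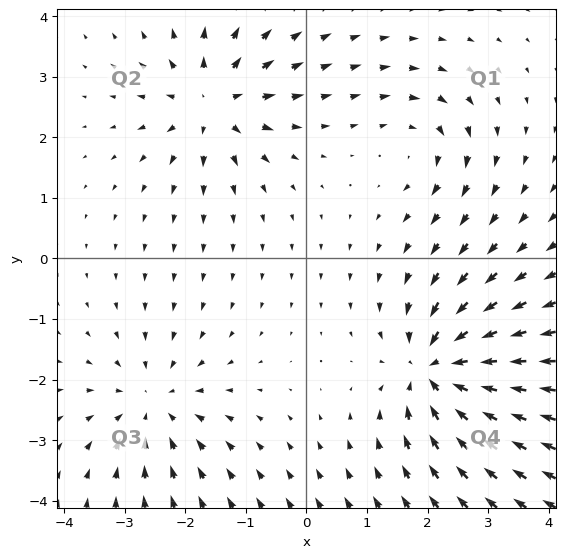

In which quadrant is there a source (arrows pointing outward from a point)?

Q2

The source sits at approximately (-1.6, 2.6), which lies in quadrant Q2. The divergence there is about +5, positive as expected for a source.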